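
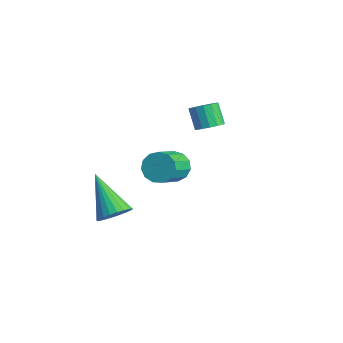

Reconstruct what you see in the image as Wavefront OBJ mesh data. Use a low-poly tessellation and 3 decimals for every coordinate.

v -1.031 -2.033 -2.603
v -0.594 -1.622 -2.12
v -2.629 -1.987 -1.197
v -0.727 -1.404 -2.279
v -0.906 -1.282 -2.487
v -1.104 -1.275 -2.712
v -1.291 -1.382 -2.921
v -1.439 -1.589 -3.082
v -1.524 -1.864 -3.17
v -1.534 -2.164 -3.171
v -1.467 -2.444 -3.086
v -1.334 -2.662 -2.928
v -1.155 -2.784 -2.72
v -0.957 -2.792 -2.494
v -0.77 -2.684 -2.285
v -0.622 -2.477 -2.125
v -0.537 -2.203 -2.037
v -0.527 -1.903 -2.035
v -2.101 3.086 0
v -1.665 3.424 0.283
v -2.303 3.513 1.162
v -2.739 3.174 0.88
v -1.848 3.637 0.128
v -2.487 3.726 1.007
v -2.099 3.703 -0.061
v -2.738 3.791 0.818
v -2.351 3.603 -0.233
v -2.989 3.691 0.646
v -2.535 3.364 -0.343
v -3.174 3.453 0.536
v -2.603 3.051 -0.361
v -3.242 3.14 0.518
v -2.537 2.747 -0.282
v -3.175 2.836 0.597
v -2.353 2.534 -0.127
v -2.992 2.623 0.752
v -2.102 2.469 0.062
v -2.741 2.557 0.941
v -1.851 2.569 0.234
v -2.489 2.657 1.113
v -1.666 2.807 0.344
v -2.305 2.896 1.223
v -1.598 3.12 0.362
v -2.237 3.209 1.241
v 0.866 -0.493 0.928
v 1.454 -0.099 0.98
v 2.102 -1.172 1.785
v 1.514 -1.567 1.732
v 1.225 -0.002 1.294
v 1.873 -1.076 2.098
v 0.882 -0.061 1.491
v 1.53 -1.135 2.295
v 0.534 -0.258 1.51
v 1.182 -1.332 2.314
v 0.291 -0.529 1.344
v 0.94 -1.603 2.148
v 0.231 -0.789 1.045
v 0.88 -1.862 1.849
v 0.372 -0.955 0.71
v 1.021 -2.028 1.514
v 0.67 -0.974 0.444
v 1.319 -2.048 1.248
v 1.03 -0.841 0.331
v 1.679 -1.914 1.135
v 1.338 -0.597 0.408
v 1.987 -1.671 1.212
v 1.496 -0.32 0.65
v 2.145 -1.394 1.454
f 2 1 4
f 2 4 3
f 4 1 5
f 4 5 3
f 5 1 6
f 5 6 3
f 6 1 7
f 6 7 3
f 7 1 8
f 7 8 3
f 8 1 9
f 8 9 3
f 9 1 10
f 9 10 3
f 10 1 11
f 10 11 3
f 11 1 12
f 11 12 3
f 12 1 13
f 12 13 3
f 13 1 14
f 13 14 3
f 14 1 15
f 14 15 3
f 15 1 16
f 15 16 3
f 16 1 17
f 16 17 3
f 17 1 18
f 17 18 3
f 18 1 2
f 18 2 3
f 20 19 23
f 20 23 21
f 21 23 24
f 21 24 22
f 23 19 25
f 23 25 24
f 24 25 26
f 24 26 22
f 25 19 27
f 25 27 26
f 26 27 28
f 26 28 22
f 27 19 29
f 27 29 28
f 28 29 30
f 28 30 22
f 29 19 31
f 29 31 30
f 30 31 32
f 30 32 22
f 31 19 33
f 31 33 32
f 32 33 34
f 32 34 22
f 33 19 35
f 33 35 34
f 34 35 36
f 34 36 22
f 35 19 37
f 35 37 36
f 36 37 38
f 36 38 22
f 37 19 39
f 37 39 38
f 38 39 40
f 38 40 22
f 39 19 41
f 39 41 40
f 40 41 42
f 40 42 22
f 41 19 43
f 41 43 42
f 42 43 44
f 42 44 22
f 43 19 20
f 43 20 44
f 44 20 21
f 44 21 22
f 46 45 49
f 46 49 47
f 47 49 50
f 47 50 48
f 49 45 51
f 49 51 50
f 50 51 52
f 50 52 48
f 51 45 53
f 51 53 52
f 52 53 54
f 52 54 48
f 53 45 55
f 53 55 54
f 54 55 56
f 54 56 48
f 55 45 57
f 55 57 56
f 56 57 58
f 56 58 48
f 57 45 59
f 57 59 58
f 58 59 60
f 58 60 48
f 59 45 61
f 59 61 60
f 60 61 62
f 60 62 48
f 61 45 63
f 61 63 62
f 62 63 64
f 62 64 48
f 63 45 65
f 63 65 64
f 64 65 66
f 64 66 48
f 65 45 67
f 65 67 66
f 66 67 68
f 66 68 48
f 67 45 46
f 67 46 68
f 68 46 47
f 68 47 48



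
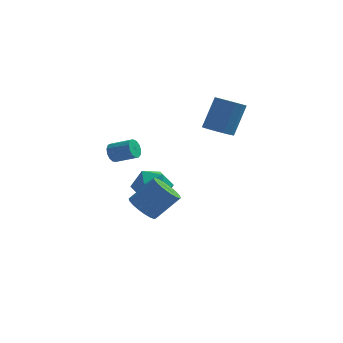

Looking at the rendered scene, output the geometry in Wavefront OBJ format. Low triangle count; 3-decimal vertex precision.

v 3.733 1.607 2.292
v 4.125 0.948 2.518
v 4.56 1.773 4.173
v 4.167 2.433 3.948
v 4.426 1.21 2.308
v 4.861 2.035 3.964
v 4.508 1.598 2.094
v 4.942 2.423 3.749
v 4.343 1.989 1.942
v 4.777 2.814 3.597
v 3.984 2.259 1.902
v 4.419 3.084 3.557
v 3.546 2.322 1.985
v 3.98 3.147 3.641
v 3.167 2.158 2.166
v 3.601 2.984 3.822
v 2.967 1.82 2.387
v 3.402 2.645 4.043
v 3.011 1.414 2.578
v 3.446 2.239 4.234
v 3.284 1.069 2.678
v 3.719 1.894 4.334
v 3.699 0.896 2.656
v 4.134 1.721 4.311
v -0.165 -3.03 2.652
v 0.052 -2.857 2.188
v 1.122 -2.977 2.645
v 0.905 -3.15 3.108
v 0.006 -2.61 2.359
v 1.077 -2.729 2.816
v -0.093 -2.496 2.623
v 0.977 -2.615 3.08
v -0.216 -2.551 2.896
v 0.854 -2.671 3.353
v -0.323 -2.759 3.091
v 0.748 -2.879 3.548
v -0.379 -3.053 3.147
v 0.691 -3.173 3.604
v -0.368 -3.339 3.045
v 0.703 -3.459 3.502
v -0.292 -3.528 2.819
v 0.778 -3.647 3.275
v -0.176 -3.558 2.539
v 0.894 -3.678 2.996
v -0.057 -3.421 2.295
v 1.014 -3.541 2.752
v 0.028 -3.16 2.164
v 1.099 -3.279 2.621
v -0.879 2.823 -2.639
v -0.429 3.297 -3.555
v 0.689 3.063 -1.745
v 1.139 3.537 -2.661
v 0.329 4.071 -2.092
v -0.64 3.923 -2.644
v 0.9 2.437 -2.656
v -0.069 2.289 -3.208
v 0.671 3.058 -3.565
v 0.318 4.068 -3.217
v -0.058 2.292 -2.083
v -0.411 3.302 -1.735
v 0.476 -0.205 -2.416
v 1.147 -0.6 -2.826
v 2.235 -0.03 -1.593
v 1.564 0.365 -1.184
v 1.144 -0.244 -2.988
v 2.232 0.327 -1.755
v 1.009 0.12 -3.037
v 2.096 0.691 -1.804
v 0.768 0.42 -2.963
v 1.855 0.99 -1.73
v 0.469 0.596 -2.781
v 1.556 1.166 -1.548
v 0.172 0.613 -2.526
v 1.259 1.183 -1.294
v -0.065 0.468 -2.25
v 1.022 1.039 -1.017
v -0.195 0.19 -2.007
v 0.893 0.76 -0.774
v -0.192 -0.167 -1.845
v 0.896 0.404 -0.612
v -0.056 -0.531 -1.796
v 1.031 0.04 -0.563
v 0.185 -0.83 -1.87
v 1.272 -0.26 -0.637
v 0.484 -1.006 -2.052
v 1.571 -0.436 -0.819
v 0.781 -1.023 -2.306
v 1.868 -0.453 -1.074
v 1.018 -0.879 -2.583
v 2.105 -0.308 -1.35
f 2 1 5
f 2 5 3
f 3 5 6
f 3 6 4
f 5 1 7
f 5 7 6
f 6 7 8
f 6 8 4
f 7 1 9
f 7 9 8
f 8 9 10
f 8 10 4
f 9 1 11
f 9 11 10
f 10 11 12
f 10 12 4
f 11 1 13
f 11 13 12
f 12 13 14
f 12 14 4
f 13 1 15
f 13 15 14
f 14 15 16
f 14 16 4
f 15 1 17
f 15 17 16
f 16 17 18
f 16 18 4
f 17 1 19
f 17 19 18
f 18 19 20
f 18 20 4
f 19 1 21
f 19 21 20
f 20 21 22
f 20 22 4
f 21 1 23
f 21 23 22
f 22 23 24
f 22 24 4
f 23 1 2
f 23 2 24
f 24 2 3
f 24 3 4
f 26 25 29
f 26 29 27
f 27 29 30
f 27 30 28
f 29 25 31
f 29 31 30
f 30 31 32
f 30 32 28
f 31 25 33
f 31 33 32
f 32 33 34
f 32 34 28
f 33 25 35
f 33 35 34
f 34 35 36
f 34 36 28
f 35 25 37
f 35 37 36
f 36 37 38
f 36 38 28
f 37 25 39
f 37 39 38
f 38 39 40
f 38 40 28
f 39 25 41
f 39 41 40
f 40 41 42
f 40 42 28
f 41 25 43
f 41 43 42
f 42 43 44
f 42 44 28
f 43 25 45
f 43 45 44
f 44 45 46
f 44 46 28
f 45 25 47
f 45 47 46
f 46 47 48
f 46 48 28
f 47 25 26
f 47 26 48
f 48 26 27
f 48 27 28
f 49 60 54
f 49 54 50
f 49 50 56
f 49 56 59
f 49 59 60
f 50 54 58
f 54 60 53
f 60 59 51
f 59 56 55
f 56 50 57
f 52 58 53
f 52 53 51
f 52 51 55
f 52 55 57
f 52 57 58
f 53 58 54
f 51 53 60
f 55 51 59
f 57 55 56
f 58 57 50
f 62 61 65
f 62 65 63
f 63 65 66
f 63 66 64
f 65 61 67
f 65 67 66
f 66 67 68
f 66 68 64
f 67 61 69
f 67 69 68
f 68 69 70
f 68 70 64
f 69 61 71
f 69 71 70
f 70 71 72
f 70 72 64
f 71 61 73
f 71 73 72
f 72 73 74
f 72 74 64
f 73 61 75
f 73 75 74
f 74 75 76
f 74 76 64
f 75 61 77
f 75 77 76
f 76 77 78
f 76 78 64
f 77 61 79
f 77 79 78
f 78 79 80
f 78 80 64
f 79 61 81
f 79 81 80
f 80 81 82
f 80 82 64
f 81 61 83
f 81 83 82
f 82 83 84
f 82 84 64
f 83 61 85
f 83 85 84
f 84 85 86
f 84 86 64
f 85 61 87
f 85 87 86
f 86 87 88
f 86 88 64
f 87 61 89
f 87 89 88
f 88 89 90
f 88 90 64
f 89 61 62
f 89 62 90
f 90 62 63
f 90 63 64



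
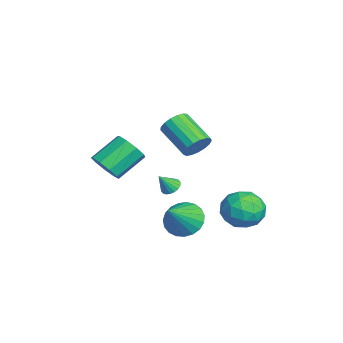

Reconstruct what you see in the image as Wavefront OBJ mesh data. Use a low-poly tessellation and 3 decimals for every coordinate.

v 1.096 1.849 0.598
v 1.64 1.603 1.145
v 0.228 0.625 2.109
v -0.316 0.871 1.562
v 1.508 1.937 1.29
v 0.095 0.959 2.254
v 1.281 2.251 1.277
v -0.132 1.273 2.24
v 1.012 2.473 1.107
v -0.401 1.495 2.071
v 0.762 2.552 0.822
v -0.651 1.574 1.785
v 0.589 2.47 0.485
v -0.824 1.492 1.448
v 0.532 2.246 0.174
v -0.881 1.268 1.137
v 0.604 1.93 -0.04
v -0.808 0.952 0.924
v 0.789 1.597 -0.108
v -0.623 0.618 0.856
v 1.045 1.321 -0.014
v -0.368 0.342 0.95
v 1.312 1.166 0.221
v -0.1 0.187 1.185
v 1.53 1.167 0.541
v 0.117 0.189 1.505
v 1.648 1.325 0.875
v 0.236 0.347 1.839
v 1.296 1.18 -4.269
v 2.139 1.554 -4.812
v 2.624 0.3 -2.811
v 2.053 1.889 -4.532
v 1.837 2.101 -4.206
v 1.527 2.154 -3.891
v 1.177 2.039 -3.642
v 0.847 1.775 -3.501
v 0.596 1.409 -3.493
v 0.465 1.003 -3.619
v 0.477 0.627 -3.857
v 0.632 0.347 -4.167
v 0.901 0.212 -4.494
v 1.238 0.243 -4.782
v 1.586 0.437 -4.982
v 1.883 0.759 -5.058
v 2.078 1.154 -4.998
v 2.212 4.497 -3.407
v 2.903 4.917 -2.565
v 2.777 2.743 -2.995
v 3.468 3.163 -2.153
v 2.308 3.206 -2.032
v 1.959 4.29 -2.286
v 3.721 3.37 -3.274
v 3.372 4.454 -3.528
v 3.836 4.22 -2.483
v 2.963 4.119 -1.715
v 2.717 3.541 -3.845
v 1.844 3.44 -3.077
v 2.508 4.861 -3.022
v 3.172 2.799 -2.538
v 2.49 2.824 -2.466
v 2.897 3.071 -1.972
v 1.953 4.493 -2.858
v 2.359 4.74 -2.363
v 2.01 3.734 -2.05
v 3.321 2.92 -3.197
v 3.727 3.167 -2.702
v 2.783 4.589 -3.588
v 3.19 4.836 -3.094
v 3.67 3.926 -3.51
v 3.463 4.698 -2.479
v 3.795 3.667 -2.237
v 3.943 3.789 -2.896
v 3.738 4.426 -3.046
v 2.949 4.639 -2.028
v 3.281 3.608 -1.786
v 2.6 3.633 -1.714
v 2.394 4.271 -1.864
v 3.497 4.23 -1.98
v 2.399 4.052 -3.774
v 2.731 3.021 -3.532
v 3.286 3.389 -3.696
v 3.08 4.027 -3.846
v 1.885 3.993 -3.323
v 2.217 2.962 -3.081
v 1.942 3.234 -2.514
v 1.737 3.871 -2.664
v 2.183 3.43 -3.58
v -2.811 0.906 -4.356
v -2.274 0.838 -4.564
v -2.529 0.274 -3.424
v -2.254 1.053 -4.424
v -2.344 1.24 -4.27
v -2.527 1.36 -4.133
v -2.766 1.391 -4.04
v -3.013 1.325 -4.01
v -3.221 1.177 -4.048
v -3.347 0.975 -4.147
v -3.367 0.759 -4.287
v -3.277 0.572 -4.441
v -3.095 0.452 -4.578
v -2.856 0.421 -4.671
v -2.608 0.487 -4.701
v -2.4 0.635 -4.663
v -2.53 -2.397 -2.682
v -1.939 -2.651 -1.955
v -2.679 -1.277 -0.872
v -3.27 -1.023 -1.598
v -1.647 -2.193 -2.336
v -2.387 -0.819 -1.253
v -1.767 -1.831 -2.879
v -2.508 -0.457 -1.796
v -2.245 -1.734 -3.329
v -2.985 -0.359 -2.246
v -2.856 -1.947 -3.476
v -3.596 -0.572 -2.393
v -3.314 -2.371 -3.252
v -4.055 -0.996 -2.169
v -3.406 -2.807 -2.76
v -4.146 -1.432 -1.677
v -3.087 -3.052 -2.232
v -3.827 -1.677 -1.149
v -2.508 -2.99 -1.914
v -3.248 -1.616 -0.831
f 2 1 5
f 2 5 3
f 3 5 6
f 3 6 4
f 5 1 7
f 5 7 6
f 6 7 8
f 6 8 4
f 7 1 9
f 7 9 8
f 8 9 10
f 8 10 4
f 9 1 11
f 9 11 10
f 10 11 12
f 10 12 4
f 11 1 13
f 11 13 12
f 12 13 14
f 12 14 4
f 13 1 15
f 13 15 14
f 14 15 16
f 14 16 4
f 15 1 17
f 15 17 16
f 16 17 18
f 16 18 4
f 17 1 19
f 17 19 18
f 18 19 20
f 18 20 4
f 19 1 21
f 19 21 20
f 20 21 22
f 20 22 4
f 21 1 23
f 21 23 22
f 22 23 24
f 22 24 4
f 23 1 25
f 23 25 24
f 24 25 26
f 24 26 4
f 25 1 27
f 25 27 26
f 26 27 28
f 26 28 4
f 27 1 2
f 27 2 28
f 28 2 3
f 28 3 4
f 30 29 32
f 30 32 31
f 32 29 33
f 32 33 31
f 33 29 34
f 33 34 31
f 34 29 35
f 34 35 31
f 35 29 36
f 35 36 31
f 36 29 37
f 36 37 31
f 37 29 38
f 37 38 31
f 38 29 39
f 38 39 31
f 39 29 40
f 39 40 31
f 40 29 41
f 40 41 31
f 41 29 42
f 41 42 31
f 42 29 43
f 42 43 31
f 43 29 44
f 43 44 31
f 44 29 45
f 44 45 31
f 45 29 30
f 45 30 31
f 46 83 62
f 83 57 86
f 62 86 51
f 83 86 62
f 46 62 58
f 62 51 63
f 58 63 47
f 62 63 58
f 46 58 67
f 58 47 68
f 67 68 53
f 58 68 67
f 46 67 79
f 67 53 82
f 79 82 56
f 67 82 79
f 46 79 83
f 79 56 87
f 83 87 57
f 79 87 83
f 47 63 74
f 63 51 77
f 74 77 55
f 63 77 74
f 51 86 64
f 86 57 85
f 64 85 50
f 86 85 64
f 57 87 84
f 87 56 80
f 84 80 48
f 87 80 84
f 56 82 81
f 82 53 69
f 81 69 52
f 82 69 81
f 53 68 73
f 68 47 70
f 73 70 54
f 68 70 73
f 49 75 61
f 75 55 76
f 61 76 50
f 75 76 61
f 49 61 59
f 61 50 60
f 59 60 48
f 61 60 59
f 49 59 66
f 59 48 65
f 66 65 52
f 59 65 66
f 49 66 71
f 66 52 72
f 71 72 54
f 66 72 71
f 49 71 75
f 71 54 78
f 75 78 55
f 71 78 75
f 50 76 64
f 76 55 77
f 64 77 51
f 76 77 64
f 48 60 84
f 60 50 85
f 84 85 57
f 60 85 84
f 52 65 81
f 65 48 80
f 81 80 56
f 65 80 81
f 54 72 73
f 72 52 69
f 73 69 53
f 72 69 73
f 55 78 74
f 78 54 70
f 74 70 47
f 78 70 74
f 89 88 91
f 89 91 90
f 91 88 92
f 91 92 90
f 92 88 93
f 92 93 90
f 93 88 94
f 93 94 90
f 94 88 95
f 94 95 90
f 95 88 96
f 95 96 90
f 96 88 97
f 96 97 90
f 97 88 98
f 97 98 90
f 98 88 99
f 98 99 90
f 99 88 100
f 99 100 90
f 100 88 101
f 100 101 90
f 101 88 102
f 101 102 90
f 102 88 103
f 102 103 90
f 103 88 89
f 103 89 90
f 105 104 108
f 105 108 106
f 106 108 109
f 106 109 107
f 108 104 110
f 108 110 109
f 109 110 111
f 109 111 107
f 110 104 112
f 110 112 111
f 111 112 113
f 111 113 107
f 112 104 114
f 112 114 113
f 113 114 115
f 113 115 107
f 114 104 116
f 114 116 115
f 115 116 117
f 115 117 107
f 116 104 118
f 116 118 117
f 117 118 119
f 117 119 107
f 118 104 120
f 118 120 119
f 119 120 121
f 119 121 107
f 120 104 122
f 120 122 121
f 121 122 123
f 121 123 107
f 122 104 105
f 122 105 123
f 123 105 106
f 123 106 107



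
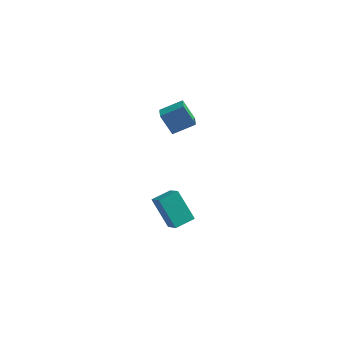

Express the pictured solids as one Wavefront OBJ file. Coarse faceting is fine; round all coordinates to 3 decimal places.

v -0.754 -4.551 -3.054
v -1.795 -3.727 -1.854
v -1.375 -3.559 -4.274
v -2.417 -2.736 -3.073
v 0.037 -3.824 -2.867
v -1.005 -3.001 -1.666
v -0.585 -2.833 -4.086
v -1.626 -2.009 -2.886
v -3.492 3.472 -2.059
v -3.268 2.709 -1.787
v -2.358 4.008 -1.484
v -2.135 3.245 -1.212
v -2.785 3.255 -3.248
v -2.562 2.492 -2.976
v -1.652 3.791 -2.673
v -1.428 3.028 -2.401
f 2 4 1
f 5 2 1
f 1 4 3
f 3 5 1
f 2 8 4
f 6 2 5
f 6 8 2
f 4 8 3
f 7 5 3
f 3 8 7
f 7 6 5
f 8 6 7
f 10 12 9
f 13 10 9
f 9 12 11
f 11 13 9
f 10 16 12
f 14 10 13
f 14 16 10
f 12 16 11
f 15 13 11
f 11 16 15
f 15 14 13
f 16 14 15



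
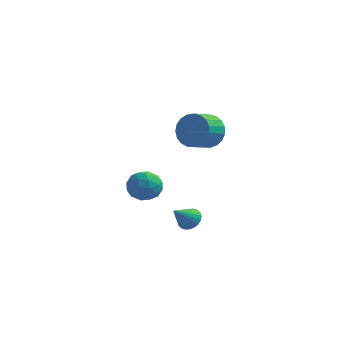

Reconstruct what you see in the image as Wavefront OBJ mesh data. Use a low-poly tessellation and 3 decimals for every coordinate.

v -1.204 0.642 -0.3
v -0.412 0.202 -0.49
v -1.948 -0.322 -1.17
v -1.156 -0.762 -1.36
v -1.518 -0.807 -0.51
v -1.058 -0.211 0.028
v -1.302 0.091 -1.688
v -0.842 0.687 -1.15
v -0.473 -0.138 -1.348
v -0.606 -0.693 -0.62
v -1.754 0.573 -1.04
v -1.887 0.018 -0.312
v -0.742 0.507 -0.318
v -1.618 -0.627 -1.342
v -1.83 -0.653 -0.842
v -1.365 -0.912 -0.953
v -1.122 0.264 -0.014
v -0.657 0.005 -0.126
v -1.307 -0.588 -0.137
v -1.703 -0.125 -1.534
v -1.238 -0.384 -1.646
v -0.995 0.792 -0.707
v -0.53 0.533 -0.818
v -1.053 0.468 -1.523
v -0.313 0.048 -0.935
v -0.751 -0.519 -1.446
v -0.836 -0.017 -1.639
v -0.566 0.333 -1.323
v -0.391 -0.278 -0.506
v -0.829 -0.845 -1.018
v -1.041 -0.871 -0.518
v -0.771 -0.521 -0.202
v -0.427 -0.478 -1.011
v -1.531 0.725 -0.642
v -1.969 0.158 -1.154
v -1.589 0.401 -1.458
v -1.319 0.751 -1.142
v -1.609 0.399 -0.214
v -2.047 -0.168 -0.725
v -1.794 -0.453 -0.337
v -1.524 -0.103 -0.021
v -1.933 0.358 -0.649
v 2.208 -2.945 -1.04
v 2.445 -2.6 -0.569
v 1.812 -3.875 -0.16
v 2.215 -2.514 -0.582
v 1.984 -2.493 -0.663
v 1.787 -2.541 -0.803
v 1.654 -2.651 -0.978
v 1.606 -2.805 -1.163
v 1.649 -2.981 -1.329
v 1.777 -3.152 -1.451
v 1.971 -3.291 -1.511
v 2.201 -3.377 -1.499
v 2.432 -3.398 -1.417
v 2.629 -3.35 -1.278
v 2.761 -3.24 -1.102
v 2.81 -3.085 -0.918
v 2.767 -2.909 -0.751
v 2.638 -2.739 -0.629
v 0.651 3.385 1.662
v 1.312 3.45 2.437
v 0.93 2.38 2.852
v 0.269 2.315 2.078
v 0.967 3.636 2.599
v 0.585 2.566 3.015
v 0.567 3.779 2.599
v 0.186 2.708 3.015
v 0.182 3.853 2.438
v -0.199 2.783 2.853
v -0.122 3.847 2.142
v -0.503 2.777 2.558
v -0.292 3.761 1.763
v -0.674 2.69 2.179
v -0.299 3.61 1.367
v -0.681 2.539 1.783
v -0.142 3.42 1.022
v -0.524 2.349 1.438
v 0.152 3.224 0.788
v -0.23 2.153 1.203
v 0.532 3.056 0.704
v 0.15 1.985 1.12
v 0.933 2.945 0.787
v 0.551 1.874 1.202
v 1.285 2.91 1.02
v 0.903 1.839 1.436
v 1.528 2.957 1.365
v 1.146 1.887 1.781
v 1.619 3.078 1.761
v 1.237 2.008 2.177
v 1.542 3.253 2.14
v 1.16 2.182 2.556
f 1 38 17
f 38 12 41
f 17 41 6
f 38 41 17
f 1 17 13
f 17 6 18
f 13 18 2
f 17 18 13
f 1 13 22
f 13 2 23
f 22 23 8
f 13 23 22
f 1 22 34
f 22 8 37
f 34 37 11
f 22 37 34
f 1 34 38
f 34 11 42
f 38 42 12
f 34 42 38
f 2 18 29
f 18 6 32
f 29 32 10
f 18 32 29
f 6 41 19
f 41 12 40
f 19 40 5
f 41 40 19
f 12 42 39
f 42 11 35
f 39 35 3
f 42 35 39
f 11 37 36
f 37 8 24
f 36 24 7
f 37 24 36
f 8 23 28
f 23 2 25
f 28 25 9
f 23 25 28
f 4 30 16
f 30 10 31
f 16 31 5
f 30 31 16
f 4 16 14
f 16 5 15
f 14 15 3
f 16 15 14
f 4 14 21
f 14 3 20
f 21 20 7
f 14 20 21
f 4 21 26
f 21 7 27
f 26 27 9
f 21 27 26
f 4 26 30
f 26 9 33
f 30 33 10
f 26 33 30
f 5 31 19
f 31 10 32
f 19 32 6
f 31 32 19
f 3 15 39
f 15 5 40
f 39 40 12
f 15 40 39
f 7 20 36
f 20 3 35
f 36 35 11
f 20 35 36
f 9 27 28
f 27 7 24
f 28 24 8
f 27 24 28
f 10 33 29
f 33 9 25
f 29 25 2
f 33 25 29
f 44 43 46
f 44 46 45
f 46 43 47
f 46 47 45
f 47 43 48
f 47 48 45
f 48 43 49
f 48 49 45
f 49 43 50
f 49 50 45
f 50 43 51
f 50 51 45
f 51 43 52
f 51 52 45
f 52 43 53
f 52 53 45
f 53 43 54
f 53 54 45
f 54 43 55
f 54 55 45
f 55 43 56
f 55 56 45
f 56 43 57
f 56 57 45
f 57 43 58
f 57 58 45
f 58 43 59
f 58 59 45
f 59 43 60
f 59 60 45
f 60 43 44
f 60 44 45
f 62 61 65
f 62 65 63
f 63 65 66
f 63 66 64
f 65 61 67
f 65 67 66
f 66 67 68
f 66 68 64
f 67 61 69
f 67 69 68
f 68 69 70
f 68 70 64
f 69 61 71
f 69 71 70
f 70 71 72
f 70 72 64
f 71 61 73
f 71 73 72
f 72 73 74
f 72 74 64
f 73 61 75
f 73 75 74
f 74 75 76
f 74 76 64
f 75 61 77
f 75 77 76
f 76 77 78
f 76 78 64
f 77 61 79
f 77 79 78
f 78 79 80
f 78 80 64
f 79 61 81
f 79 81 80
f 80 81 82
f 80 82 64
f 81 61 83
f 81 83 82
f 82 83 84
f 82 84 64
f 83 61 85
f 83 85 84
f 84 85 86
f 84 86 64
f 85 61 87
f 85 87 86
f 86 87 88
f 86 88 64
f 87 61 89
f 87 89 88
f 88 89 90
f 88 90 64
f 89 61 91
f 89 91 90
f 90 91 92
f 90 92 64
f 91 61 62
f 91 62 92
f 92 62 63
f 92 63 64



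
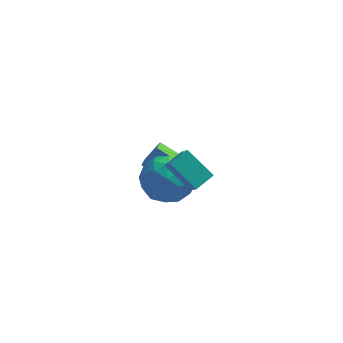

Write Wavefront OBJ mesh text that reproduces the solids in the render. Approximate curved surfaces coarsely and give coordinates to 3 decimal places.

v -2.744 -0.03 -1.542
v -2.082 -0.527 -0.604
v -4.458 -0.413 -0.536
v -3.796 -0.91 0.402
v -3.744 0.32 0.183
v -2.684 0.558 -0.439
v -3.856 -1.498 -0.701
v -2.796 -1.26 -1.323
v -2.769 -1.434 -0.084
v -2.7 -0.31 0.462
v -3.84 -0.63 -1.602
v -3.771 0.494 -1.056
v -2.262 -0.244 -1.161
v -4.278 -0.696 0.021
v -4.247 0.028 -0.108
v -3.858 -0.264 0.444
v -2.616 0.393 -1.064
v -2.227 0.101 -0.513
v -3.204 0.599 -0.05
v -4.313 -1.041 -0.627
v -3.924 -1.333 -0.076
v -2.682 -0.676 -1.584
v -2.293 -0.968 -1.032
v -3.336 -1.539 -1.09
v -2.277 -1.07 -0.304
v -3.285 -1.295 0.287
v -3.32 -1.64 -0.361
v -2.697 -1.501 -0.727
v -2.237 -0.409 0.017
v -3.244 -0.635 0.608
v -3.213 0.089 0.479
v -2.591 0.228 0.114
v -2.641 -0.943 0.322
v -3.296 -0.305 -1.748
v -4.303 -0.531 -1.157
v -3.949 -1.168 -1.254
v -3.327 -1.029 -1.619
v -3.255 0.355 -1.427
v -4.263 0.13 -0.836
v -3.843 0.561 -0.413
v -3.22 0.7 -0.779
v -3.899 0.003 -1.462
v -2.294 -2.5 0.745
v -2.053 -3.063 1.418
v -3.354 -1.794 1.714
v -3.113 -2.358 2.387
v -1.607 -1.862 1.033
v -1.366 -2.426 1.706
v -2.667 -1.157 2.002
v -2.426 -1.72 2.675
v -4.482 2.871 -2.972
v -3.818 3.195 -2.053
v -4.359 3.671 -3.343
v -3.695 3.995 -2.423
v -3.325 2.385 -3.637
v -2.661 2.709 -2.717
v -3.202 3.185 -4.007
v -2.538 3.509 -3.088
f 1 38 17
f 38 12 41
f 17 41 6
f 38 41 17
f 1 17 13
f 17 6 18
f 13 18 2
f 17 18 13
f 1 13 22
f 13 2 23
f 22 23 8
f 13 23 22
f 1 22 34
f 22 8 37
f 34 37 11
f 22 37 34
f 1 34 38
f 34 11 42
f 38 42 12
f 34 42 38
f 2 18 29
f 18 6 32
f 29 32 10
f 18 32 29
f 6 41 19
f 41 12 40
f 19 40 5
f 41 40 19
f 12 42 39
f 42 11 35
f 39 35 3
f 42 35 39
f 11 37 36
f 37 8 24
f 36 24 7
f 37 24 36
f 8 23 28
f 23 2 25
f 28 25 9
f 23 25 28
f 4 30 16
f 30 10 31
f 16 31 5
f 30 31 16
f 4 16 14
f 16 5 15
f 14 15 3
f 16 15 14
f 4 14 21
f 14 3 20
f 21 20 7
f 14 20 21
f 4 21 26
f 21 7 27
f 26 27 9
f 21 27 26
f 4 26 30
f 26 9 33
f 30 33 10
f 26 33 30
f 5 31 19
f 31 10 32
f 19 32 6
f 31 32 19
f 3 15 39
f 15 5 40
f 39 40 12
f 15 40 39
f 7 20 36
f 20 3 35
f 36 35 11
f 20 35 36
f 9 27 28
f 27 7 24
f 28 24 8
f 27 24 28
f 10 33 29
f 33 9 25
f 29 25 2
f 33 25 29
f 44 46 43
f 47 44 43
f 43 46 45
f 45 47 43
f 44 50 46
f 48 44 47
f 48 50 44
f 46 50 45
f 49 47 45
f 45 50 49
f 49 48 47
f 50 48 49
f 52 54 51
f 55 52 51
f 51 54 53
f 53 55 51
f 52 58 54
f 56 52 55
f 56 58 52
f 54 58 53
f 57 55 53
f 53 58 57
f 57 56 55
f 58 56 57



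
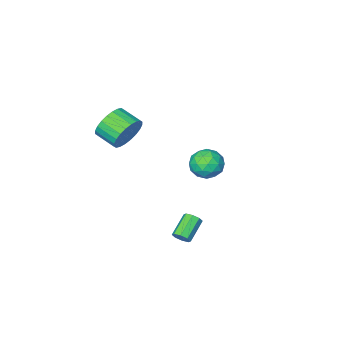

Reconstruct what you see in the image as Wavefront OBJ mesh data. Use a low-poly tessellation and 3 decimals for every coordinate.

v -2.411 -1.972 -1.636
v -1.803 -1.299 -2.054
v -1.297 -3.121 -1.866
v -0.689 -2.448 -2.284
v -0.888 -2.402 -1.306
v -1.576 -1.692 -1.164
v -1.524 -2.728 -2.756
v -2.212 -2.018 -2.614
v -1.254 -1.766 -2.746
v -0.862 -1.565 -1.85
v -2.238 -2.855 -2.07
v -1.846 -2.654 -1.174
v -2.205 -1.535 -1.825
v -0.895 -2.885 -2.095
v -1.012 -2.858 -1.52
v -0.655 -2.463 -1.766
v -2.071 -1.766 -1.302
v -1.714 -1.37 -1.548
v -1.176 -2.018 -1.108
v -1.386 -3.05 -2.372
v -1.029 -2.654 -2.618
v -2.445 -1.957 -2.154
v -2.088 -1.562 -2.4
v -1.924 -2.402 -2.812
v -1.525 -1.414 -2.478
v -0.87 -2.089 -2.613
v -1.361 -2.254 -2.89
v -1.765 -1.837 -2.807
v -1.294 -1.295 -1.951
v -0.639 -1.97 -2.086
v -0.756 -1.943 -1.511
v -1.161 -1.526 -1.428
v -0.972 -1.57 -2.358
v -2.461 -2.45 -1.834
v -1.806 -3.125 -1.969
v -1.939 -2.894 -2.492
v -2.344 -2.477 -2.409
v -2.23 -2.331 -1.307
v -1.575 -3.006 -1.442
v -1.335 -2.583 -1.113
v -1.739 -2.166 -1.03
v -2.128 -2.85 -1.562
v 3.453 -1.762 2.432
v 4.115 -1.838 1.634
v 4.51 -2.975 2.07
v 3.847 -2.898 2.868
v 4.346 -1.652 1.91
v 4.74 -2.788 2.347
v 4.441 -1.482 2.267
v 4.835 -2.619 2.703
v 4.385 -1.355 2.648
v 4.78 -2.492 3.084
v 4.188 -1.29 2.996
v 4.582 -2.426 3.433
v 3.878 -1.296 3.259
v 4.273 -2.433 3.695
v 3.504 -1.374 3.395
v 3.899 -2.511 3.832
v 3.122 -1.51 3.385
v 3.517 -2.647 3.822
v 2.79 -1.685 3.23
v 3.185 -2.822 3.666
v 2.56 -1.872 2.953
v 2.954 -3.008 3.39
v 2.465 -2.041 2.597
v 2.859 -3.178 3.033
v 2.52 -2.168 2.216
v 2.915 -3.305 2.652
v 2.718 -2.234 1.867
v 3.112 -3.37 2.304
v 3.027 -2.227 1.605
v 3.422 -3.364 2.041
v 3.401 -2.149 1.468
v 3.796 -3.286 1.905
v 3.783 -2.013 1.478
v 4.178 -3.15 1.915
v 2.171 1.08 -4.166
v 2.363 1.311 -3.741
v 1.3 0.77 -2.969
v 1.109 0.54 -3.394
v 2.104 1.542 -3.936
v 1.041 1.001 -3.164
v 1.884 1.502 -4.265
v 0.822 0.962 -3.494
v 1.833 1.216 -4.537
v 0.77 0.675 -3.765
v 1.98 0.85 -4.591
v 0.917 0.309 -3.819
v 2.239 0.619 -4.396
v 1.176 0.078 -3.624
v 2.458 0.658 -4.066
v 1.396 0.118 -3.295
v 2.51 0.945 -3.795
v 1.447 0.404 -3.023
f 1 38 17
f 38 12 41
f 17 41 6
f 38 41 17
f 1 17 13
f 17 6 18
f 13 18 2
f 17 18 13
f 1 13 22
f 13 2 23
f 22 23 8
f 13 23 22
f 1 22 34
f 22 8 37
f 34 37 11
f 22 37 34
f 1 34 38
f 34 11 42
f 38 42 12
f 34 42 38
f 2 18 29
f 18 6 32
f 29 32 10
f 18 32 29
f 6 41 19
f 41 12 40
f 19 40 5
f 41 40 19
f 12 42 39
f 42 11 35
f 39 35 3
f 42 35 39
f 11 37 36
f 37 8 24
f 36 24 7
f 37 24 36
f 8 23 28
f 23 2 25
f 28 25 9
f 23 25 28
f 4 30 16
f 30 10 31
f 16 31 5
f 30 31 16
f 4 16 14
f 16 5 15
f 14 15 3
f 16 15 14
f 4 14 21
f 14 3 20
f 21 20 7
f 14 20 21
f 4 21 26
f 21 7 27
f 26 27 9
f 21 27 26
f 4 26 30
f 26 9 33
f 30 33 10
f 26 33 30
f 5 31 19
f 31 10 32
f 19 32 6
f 31 32 19
f 3 15 39
f 15 5 40
f 39 40 12
f 15 40 39
f 7 20 36
f 20 3 35
f 36 35 11
f 20 35 36
f 9 27 28
f 27 7 24
f 28 24 8
f 27 24 28
f 10 33 29
f 33 9 25
f 29 25 2
f 33 25 29
f 44 43 47
f 44 47 45
f 45 47 48
f 45 48 46
f 47 43 49
f 47 49 48
f 48 49 50
f 48 50 46
f 49 43 51
f 49 51 50
f 50 51 52
f 50 52 46
f 51 43 53
f 51 53 52
f 52 53 54
f 52 54 46
f 53 43 55
f 53 55 54
f 54 55 56
f 54 56 46
f 55 43 57
f 55 57 56
f 56 57 58
f 56 58 46
f 57 43 59
f 57 59 58
f 58 59 60
f 58 60 46
f 59 43 61
f 59 61 60
f 60 61 62
f 60 62 46
f 61 43 63
f 61 63 62
f 62 63 64
f 62 64 46
f 63 43 65
f 63 65 64
f 64 65 66
f 64 66 46
f 65 43 67
f 65 67 66
f 66 67 68
f 66 68 46
f 67 43 69
f 67 69 68
f 68 69 70
f 68 70 46
f 69 43 71
f 69 71 70
f 70 71 72
f 70 72 46
f 71 43 73
f 71 73 72
f 72 73 74
f 72 74 46
f 73 43 75
f 73 75 74
f 74 75 76
f 74 76 46
f 75 43 44
f 75 44 76
f 76 44 45
f 76 45 46
f 78 77 81
f 78 81 79
f 79 81 82
f 79 82 80
f 81 77 83
f 81 83 82
f 82 83 84
f 82 84 80
f 83 77 85
f 83 85 84
f 84 85 86
f 84 86 80
f 85 77 87
f 85 87 86
f 86 87 88
f 86 88 80
f 87 77 89
f 87 89 88
f 88 89 90
f 88 90 80
f 89 77 91
f 89 91 90
f 90 91 92
f 90 92 80
f 91 77 93
f 91 93 92
f 92 93 94
f 92 94 80
f 93 77 78
f 93 78 94
f 94 78 79
f 94 79 80



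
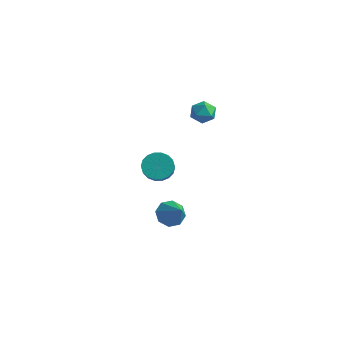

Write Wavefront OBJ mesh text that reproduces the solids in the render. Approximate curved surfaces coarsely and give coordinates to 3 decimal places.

v 2.158 -0.594 -4.458
v 2.523 -1.217 -5.121
v 3.462 -1.146 -3.222
v 2.843 -0.539 -5.157
v 2.762 0.106 -4.783
v 2.327 0.341 -4.219
v 1.793 0.029 -3.795
v 1.473 -0.648 -3.76
v 1.554 -1.294 -4.133
v 1.988 -1.529 -4.697
v 2.759 1.808 4.579
v 3.593 1.876 4.331
v 2.567 0.764 3.649
v 3.401 0.832 3.401
v 3.205 0.525 4.194
v 3.324 1.171 4.769
v 2.836 1.469 3.211
v 2.955 2.115 3.786
v 3.641 1.666 3.486
v 3.869 1.083 4.093
v 2.291 1.557 3.887
v 2.519 0.974 4.494
v 1.879 -1.377 0.025
v 2.746 -1.042 -0.286
v 3.369 -1.849 0.585
v 2.501 -2.183 0.895
v 2.647 -0.769 0.039
v 3.269 -1.575 0.91
v 2.396 -0.615 0.361
v 3.018 -1.421 1.232
v 2.042 -0.612 0.616
v 2.664 -1.419 1.487
v 1.656 -0.761 0.754
v 2.278 -1.568 1.625
v 1.314 -1.032 0.747
v 1.936 -1.838 1.618
v 1.084 -1.371 0.598
v 1.706 -2.177 1.469
v 1.011 -1.711 0.335
v 1.634 -2.518 1.206
v 1.111 -1.985 0.01
v 1.733 -2.791 0.881
v 1.362 -2.139 -0.312
v 1.984 -2.945 0.559
v 1.716 -2.141 -0.567
v 2.338 -2.948 0.304
v 2.102 -1.992 -0.705
v 2.724 -2.799 0.166
v 2.444 -1.722 -0.698
v 3.066 -2.528 0.173
v 2.674 -1.383 -0.549
v 3.296 -2.189 0.322
f 2 1 4
f 2 4 3
f 4 1 5
f 4 5 3
f 5 1 6
f 5 6 3
f 6 1 7
f 6 7 3
f 7 1 8
f 7 8 3
f 8 1 9
f 8 9 3
f 9 1 10
f 9 10 3
f 10 1 2
f 10 2 3
f 11 22 16
f 11 16 12
f 11 12 18
f 11 18 21
f 11 21 22
f 12 16 20
f 16 22 15
f 22 21 13
f 21 18 17
f 18 12 19
f 14 20 15
f 14 15 13
f 14 13 17
f 14 17 19
f 14 19 20
f 15 20 16
f 13 15 22
f 17 13 21
f 19 17 18
f 20 19 12
f 24 23 27
f 24 27 25
f 25 27 28
f 25 28 26
f 27 23 29
f 27 29 28
f 28 29 30
f 28 30 26
f 29 23 31
f 29 31 30
f 30 31 32
f 30 32 26
f 31 23 33
f 31 33 32
f 32 33 34
f 32 34 26
f 33 23 35
f 33 35 34
f 34 35 36
f 34 36 26
f 35 23 37
f 35 37 36
f 36 37 38
f 36 38 26
f 37 23 39
f 37 39 38
f 38 39 40
f 38 40 26
f 39 23 41
f 39 41 40
f 40 41 42
f 40 42 26
f 41 23 43
f 41 43 42
f 42 43 44
f 42 44 26
f 43 23 45
f 43 45 44
f 44 45 46
f 44 46 26
f 45 23 47
f 45 47 46
f 46 47 48
f 46 48 26
f 47 23 49
f 47 49 48
f 48 49 50
f 48 50 26
f 49 23 51
f 49 51 50
f 50 51 52
f 50 52 26
f 51 23 24
f 51 24 52
f 52 24 25
f 52 25 26



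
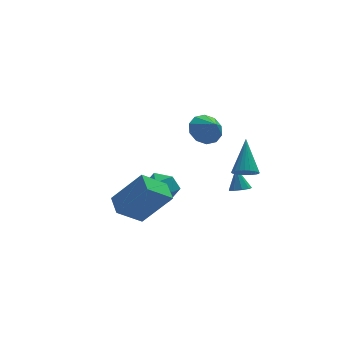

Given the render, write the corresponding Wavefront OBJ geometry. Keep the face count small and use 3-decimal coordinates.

v -4.76 -4.223 0.561
v -3.39 -4.663 2.212
v -4.729 -3.106 0.833
v -3.359 -3.546 2.484
v -3.481 -4.014 -0.444
v -2.111 -4.454 1.207
v -3.45 -2.897 -0.172
v -2.08 -3.337 1.479
v 1.66 2.79 0.967
v 2.325 3.376 1.336
v 1.96 1.93 1.793
v 1.815 3.474 1.623
v 1.246 3.311 1.659
v 0.835 2.949 1.431
v 0.739 2.526 1.025
v 0.995 2.205 0.598
v 1.506 2.107 0.311
v 2.075 2.27 0.275
v 2.486 2.632 0.503
v 2.582 3.055 0.909
v 1.616 -3.792 1.873
v 2.266 -3.842 1.719
v 2.064 -2.448 3.327
v 2.191 -3.647 1.562
v 2.028 -3.474 1.452
v 1.803 -3.35 1.406
v 1.549 -3.293 1.432
v 1.305 -3.312 1.525
v 1.109 -3.404 1.671
v 0.99 -3.555 1.847
v 0.966 -3.743 2.028
v 1.041 -3.938 2.185
v 1.204 -4.111 2.295
v 1.429 -4.235 2.34
v 1.683 -4.292 2.315
v 1.927 -4.273 2.222
v 2.123 -4.181 2.076
v 2.242 -4.029 1.899
v -2.804 -1.502 0.268
v -2.19 -0.8 -0.024
v -1.61 -2.54 0.284
v -0.996 -1.838 -0.008
v -1.382 -1.807 0.89
v -2.12 -1.166 0.88
v -1.68 -2.174 -0.62
v -2.418 -1.533 -0.63
v -1.495 -1.215 -0.573
v -1.311 -0.988 0.361
v -2.489 -2.352 -0.101
v -2.305 -2.125 0.833
v 2.477 -0.453 -1.591
v 2.813 -0.875 -1.353
v 2.463 0.193 -0.429
v 3.046 -0.586 -1.511
v 3.013 -0.234 -1.706
v 2.728 0.015 -1.848
v 2.327 0.045 -1.87
v 1.995 -0.158 -1.761
v 1.889 -0.499 -1.573
v 2.058 -0.818 -1.393
v 2.423 -0.967 -1.306
f 2 4 1
f 5 2 1
f 1 4 3
f 3 5 1
f 2 8 4
f 6 2 5
f 6 8 2
f 4 8 3
f 7 5 3
f 3 8 7
f 7 6 5
f 8 6 7
f 10 9 12
f 10 12 11
f 12 9 13
f 12 13 11
f 13 9 14
f 13 14 11
f 14 9 15
f 14 15 11
f 15 9 16
f 15 16 11
f 16 9 17
f 16 17 11
f 17 9 18
f 17 18 11
f 18 9 19
f 18 19 11
f 19 9 20
f 19 20 11
f 20 9 10
f 20 10 11
f 22 21 24
f 22 24 23
f 24 21 25
f 24 25 23
f 25 21 26
f 25 26 23
f 26 21 27
f 26 27 23
f 27 21 28
f 27 28 23
f 28 21 29
f 28 29 23
f 29 21 30
f 29 30 23
f 30 21 31
f 30 31 23
f 31 21 32
f 31 32 23
f 32 21 33
f 32 33 23
f 33 21 34
f 33 34 23
f 34 21 35
f 34 35 23
f 35 21 36
f 35 36 23
f 36 21 37
f 36 37 23
f 37 21 38
f 37 38 23
f 38 21 22
f 38 22 23
f 39 50 44
f 39 44 40
f 39 40 46
f 39 46 49
f 39 49 50
f 40 44 48
f 44 50 43
f 50 49 41
f 49 46 45
f 46 40 47
f 42 48 43
f 42 43 41
f 42 41 45
f 42 45 47
f 42 47 48
f 43 48 44
f 41 43 50
f 45 41 49
f 47 45 46
f 48 47 40
f 52 51 54
f 52 54 53
f 54 51 55
f 54 55 53
f 55 51 56
f 55 56 53
f 56 51 57
f 56 57 53
f 57 51 58
f 57 58 53
f 58 51 59
f 58 59 53
f 59 51 60
f 59 60 53
f 60 51 61
f 60 61 53
f 61 51 52
f 61 52 53



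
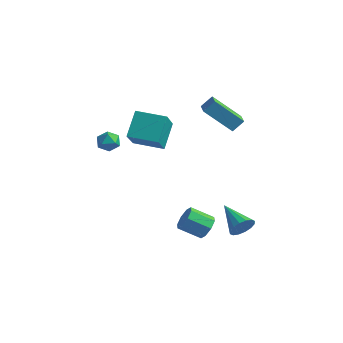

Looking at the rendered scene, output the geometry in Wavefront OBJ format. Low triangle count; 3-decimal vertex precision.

v 3.07 0.23 -3.295
v 3.417 0.499 -2.737
v 1.57 0.77 -2.625
v 3.405 0.772 -2.982
v 3.304 0.9 -3.312
v 3.14 0.848 -3.637
v 2.958 0.631 -3.87
v 2.806 0.306 -3.949
v 2.724 -0.039 -3.853
v 2.736 -0.312 -3.608
v 2.837 -0.44 -3.278
v 3 -0.388 -2.953
v 3.183 -0.171 -2.72
v 3.335 0.154 -2.641
v -4.317 1.014 -0.569
v -3.625 -0.31 0.835
v -4.644 2.108 0.623
v -3.952 0.784 2.027
v -2.808 1.636 -0.727
v -2.116 0.312 0.677
v -3.135 2.73 0.465
v -2.443 1.406 1.869
v -2.847 -2.662 2.617
v -2.612 -2.404 2.08
v -2.428 -3.576 2.36
v -2.193 -3.318 1.823
v -1.956 -3.144 2.393
v -2.214 -2.579 2.552
v -2.826 -3.401 1.888
v -3.084 -2.836 2.047
v -2.598 -2.86 1.629
v -2.061 -2.701 1.941
v -2.979 -3.279 2.499
v -2.442 -3.12 2.811
v -0.035 1.168 3.254
v 0.279 1.661 3.829
v -0.737 1.898 3.013
v -0.422 2.39 3.588
v 1.182 1.91 1.952
v 1.497 2.402 2.527
v 0.481 2.639 1.711
v 0.795 3.132 2.286
v 1.432 -0.368 -3.69
v 1.788 -0.277 -3.095
v 0.845 -0.901 -2.434
v 0.488 -0.992 -3.03
v 1.45 0.127 -3.195
v 0.507 -0.498 -2.535
v 1.102 0.241 -3.586
v 0.159 -0.384 -2.925
v 0.946 -0.002 -4.037
v 0.003 -0.627 -3.377
v 1.075 -0.459 -4.286
v 0.132 -1.083 -3.625
v 1.413 -0.862 -4.185
v 0.47 -1.487 -3.525
v 1.761 -0.976 -3.795
v 0.818 -1.601 -3.134
v 1.917 -0.733 -3.343
v 0.974 -1.358 -2.683
f 2 1 4
f 2 4 3
f 4 1 5
f 4 5 3
f 5 1 6
f 5 6 3
f 6 1 7
f 6 7 3
f 7 1 8
f 7 8 3
f 8 1 9
f 8 9 3
f 9 1 10
f 9 10 3
f 10 1 11
f 10 11 3
f 11 1 12
f 11 12 3
f 12 1 13
f 12 13 3
f 13 1 14
f 13 14 3
f 14 1 2
f 14 2 3
f 16 18 15
f 19 16 15
f 15 18 17
f 17 19 15
f 16 22 18
f 20 16 19
f 20 22 16
f 18 22 17
f 21 19 17
f 17 22 21
f 21 20 19
f 22 20 21
f 23 34 28
f 23 28 24
f 23 24 30
f 23 30 33
f 23 33 34
f 24 28 32
f 28 34 27
f 34 33 25
f 33 30 29
f 30 24 31
f 26 32 27
f 26 27 25
f 26 25 29
f 26 29 31
f 26 31 32
f 27 32 28
f 25 27 34
f 29 25 33
f 31 29 30
f 32 31 24
f 36 38 35
f 39 36 35
f 35 38 37
f 37 39 35
f 36 42 38
f 40 36 39
f 40 42 36
f 38 42 37
f 41 39 37
f 37 42 41
f 41 40 39
f 42 40 41
f 44 43 47
f 44 47 45
f 45 47 48
f 45 48 46
f 47 43 49
f 47 49 48
f 48 49 50
f 48 50 46
f 49 43 51
f 49 51 50
f 50 51 52
f 50 52 46
f 51 43 53
f 51 53 52
f 52 53 54
f 52 54 46
f 53 43 55
f 53 55 54
f 54 55 56
f 54 56 46
f 55 43 57
f 55 57 56
f 56 57 58
f 56 58 46
f 57 43 59
f 57 59 58
f 58 59 60
f 58 60 46
f 59 43 44
f 59 44 60
f 60 44 45
f 60 45 46



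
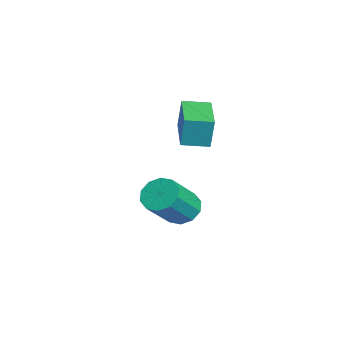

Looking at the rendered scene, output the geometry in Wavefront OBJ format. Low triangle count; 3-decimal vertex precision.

v 2.332 0.971 -1.767
v 2.867 1.602 -1.696
v 3.843 0.619 -0.323
v 3.308 -0.011 -0.393
v 2.483 1.682 -1.366
v 3.459 0.7 0.007
v 2.041 1.491 -1.188
v 3.017 0.509 0.185
v 1.711 1.101 -1.232
v 2.687 0.119 0.141
v 1.617 0.662 -1.48
v 2.593 -0.32 -0.107
v 1.797 0.341 -1.837
v 2.773 -0.642 -0.464
v 2.181 0.26 -2.167
v 3.157 -0.722 -0.794
v 2.623 0.451 -2.345
v 3.599 -0.531 -0.972
v 2.953 0.841 -2.301
v 3.929 -0.141 -0.928
v 3.047 1.28 -2.053
v 4.023 0.298 -0.68
v 2.092 0.826 2.626
v 2.163 0.968 3.927
v 2.164 1.927 2.502
v 2.235 2.069 3.803
v 3.985 0.691 2.537
v 4.056 0.833 3.838
v 4.057 1.792 2.413
v 4.128 1.934 3.714
f 2 1 5
f 2 5 3
f 3 5 6
f 3 6 4
f 5 1 7
f 5 7 6
f 6 7 8
f 6 8 4
f 7 1 9
f 7 9 8
f 8 9 10
f 8 10 4
f 9 1 11
f 9 11 10
f 10 11 12
f 10 12 4
f 11 1 13
f 11 13 12
f 12 13 14
f 12 14 4
f 13 1 15
f 13 15 14
f 14 15 16
f 14 16 4
f 15 1 17
f 15 17 16
f 16 17 18
f 16 18 4
f 17 1 19
f 17 19 18
f 18 19 20
f 18 20 4
f 19 1 21
f 19 21 20
f 20 21 22
f 20 22 4
f 21 1 2
f 21 2 22
f 22 2 3
f 22 3 4
f 24 26 23
f 27 24 23
f 23 26 25
f 25 27 23
f 24 30 26
f 28 24 27
f 28 30 24
f 26 30 25
f 29 27 25
f 25 30 29
f 29 28 27
f 30 28 29



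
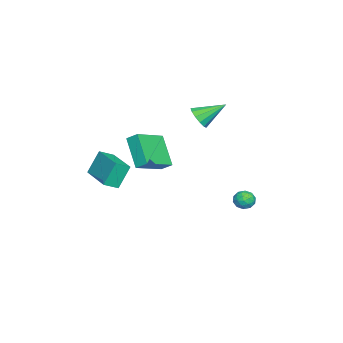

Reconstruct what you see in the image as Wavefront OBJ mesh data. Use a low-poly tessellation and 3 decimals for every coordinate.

v 2.289 -3.776 0.414
v 1.755 -3.283 1.772
v 3.942 -2.378 0.558
v 3.408 -1.885 1.916
v 2.792 -4.415 0.844
v 2.258 -3.922 2.202
v 4.445 -3.017 0.988
v 3.911 -2.524 2.346
v -1.038 3.58 -2.643
v -0.775 3.182 -2.184
v -1.925 2.978 -2.656
v -1.662 2.58 -2.197
v -1.837 3.199 -2.038
v -1.289 3.571 -2.03
v -1.411 2.589 -2.81
v -0.863 2.961 -2.802
v -1.005 2.57 -2.287
v -1.268 2.946 -1.81
v -1.432 3.214 -3.03
v -1.695 3.59 -2.553
v -0.829 3.434 -2.412
v -1.871 2.726 -2.428
v -1.974 3.09 -2.334
v -1.819 2.856 -2.064
v -1.131 3.662 -2.322
v -0.976 3.428 -2.052
v -1.6 3.438 -1.966
v -1.724 2.732 -2.788
v -1.569 2.498 -2.518
v -0.881 3.304 -2.776
v -0.726 3.07 -2.506
v -1.1 2.722 -2.874
v -0.809 2.84 -2.203
v -1.331 2.486 -2.211
v -1.183 2.492 -2.571
v -0.861 2.71 -2.567
v -0.964 3.061 -1.923
v -1.485 2.707 -1.93
v -1.588 3.071 -1.837
v -1.266 3.29 -1.832
v -1.099 2.701 -1.983
v -1.215 3.453 -2.91
v -1.736 3.099 -2.917
v -1.434 2.87 -3.008
v -1.112 3.089 -3.003
v -1.369 3.674 -2.629
v -1.891 3.32 -2.637
v -1.839 3.45 -2.273
v -1.517 3.668 -2.269
v -1.601 3.459 -2.857
v -4.491 -2.973 -0.185
v -4.372 -2.308 0.296
v -3.232 -2.078 -1.737
v -3.112 -1.412 -1.256
v -2.728 -3.928 0.696
v -2.608 -3.262 1.177
v -1.468 -3.032 -0.856
v -1.349 -2.367 -0.375
v -2.868 0.131 2.765
v -2.282 0.569 2.442
v -3.392 1.529 3.715
v -2.641 0.618 2.173
v -3.071 0.512 2.092
v -3.437 0.284 2.225
v -3.623 0.008 2.529
v -3.568 -0.229 2.908
v -3.292 -0.352 3.242
v -2.881 -0.322 3.425
v -2.466 -0.148 3.398
v -2.178 0.114 3.17
v -2.11 0.382 2.814
f 2 4 1
f 5 2 1
f 1 4 3
f 3 5 1
f 2 8 4
f 6 2 5
f 6 8 2
f 4 8 3
f 7 5 3
f 3 8 7
f 7 6 5
f 8 6 7
f 9 46 25
f 46 20 49
f 25 49 14
f 46 49 25
f 9 25 21
f 25 14 26
f 21 26 10
f 25 26 21
f 9 21 30
f 21 10 31
f 30 31 16
f 21 31 30
f 9 30 42
f 30 16 45
f 42 45 19
f 30 45 42
f 9 42 46
f 42 19 50
f 46 50 20
f 42 50 46
f 10 26 37
f 26 14 40
f 37 40 18
f 26 40 37
f 14 49 27
f 49 20 48
f 27 48 13
f 49 48 27
f 20 50 47
f 50 19 43
f 47 43 11
f 50 43 47
f 19 45 44
f 45 16 32
f 44 32 15
f 45 32 44
f 16 31 36
f 31 10 33
f 36 33 17
f 31 33 36
f 12 38 24
f 38 18 39
f 24 39 13
f 38 39 24
f 12 24 22
f 24 13 23
f 22 23 11
f 24 23 22
f 12 22 29
f 22 11 28
f 29 28 15
f 22 28 29
f 12 29 34
f 29 15 35
f 34 35 17
f 29 35 34
f 12 34 38
f 34 17 41
f 38 41 18
f 34 41 38
f 13 39 27
f 39 18 40
f 27 40 14
f 39 40 27
f 11 23 47
f 23 13 48
f 47 48 20
f 23 48 47
f 15 28 44
f 28 11 43
f 44 43 19
f 28 43 44
f 17 35 36
f 35 15 32
f 36 32 16
f 35 32 36
f 18 41 37
f 41 17 33
f 37 33 10
f 41 33 37
f 52 54 51
f 55 52 51
f 51 54 53
f 53 55 51
f 52 58 54
f 56 52 55
f 56 58 52
f 54 58 53
f 57 55 53
f 53 58 57
f 57 56 55
f 58 56 57
f 60 59 62
f 60 62 61
f 62 59 63
f 62 63 61
f 63 59 64
f 63 64 61
f 64 59 65
f 64 65 61
f 65 59 66
f 65 66 61
f 66 59 67
f 66 67 61
f 67 59 68
f 67 68 61
f 68 59 69
f 68 69 61
f 69 59 70
f 69 70 61
f 70 59 71
f 70 71 61
f 71 59 60
f 71 60 61



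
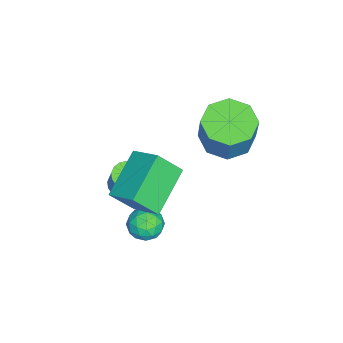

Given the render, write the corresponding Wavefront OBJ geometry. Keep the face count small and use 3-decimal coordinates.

v 2.249 -1.397 1.318
v 2.795 -0.396 1.922
v 1.915 -0.625 0.34
v 2.461 0.376 0.944
v 3.899 -1.776 0.456
v 4.445 -0.775 1.06
v 3.565 -1.004 -0.522
v 4.111 -0.003 0.082
v -0.344 1.203 0.195
v 0.549 1.445 -0.185
v 1.116 1.66 1.285
v 0.224 1.417 1.665
v 0.093 2.053 -0.098
v 0.66 2.268 1.372
v -0.619 2.163 0.161
v -0.052 2.378 1.631
v -1.17 1.711 0.44
v -0.602 1.926 1.909
v -1.236 0.96 0.575
v -0.669 1.175 2.045
v -0.78 0.352 0.488
v -0.213 0.567 1.958
v -0.068 0.242 0.229
v 0.499 0.457 1.699
v 0.482 0.694 -0.049
v 1.05 0.909 1.42
v 1.453 -1.99 -1.677
v 1.952 -2.285 -1.786
v 2.346 -2.006 -0.731
v 1.847 -1.71 -0.623
v 2.008 -2.043 -1.871
v 2.402 -1.763 -0.816
v 1.953 -1.79 -1.917
v 2.348 -1.511 -0.863
v 1.8 -1.577 -1.916
v 2.194 -1.298 -0.862
v 1.578 -1.445 -1.868
v 1.972 -1.166 -0.814
v 1.331 -1.422 -1.782
v 1.725 -1.143 -0.727
v 1.108 -1.511 -1.675
v 1.503 -1.232 -0.621
v 0.954 -1.694 -1.569
v 1.348 -1.415 -0.514
v 0.898 -1.937 -1.484
v 1.292 -1.657 -0.429
v 0.952 -2.189 -1.437
v 1.347 -1.91 -0.383
v 1.106 -2.402 -1.438
v 1.5 -2.123 -0.384
v 1.328 -2.534 -1.486
v 1.722 -2.255 -0.432
v 1.575 -2.557 -1.573
v 1.969 -2.278 -0.518
v 1.797 -2.468 -1.679
v 2.192 -2.189 -0.625
v 3.602 -0.019 -0.95
v 3.968 -0.146 -1.513
v 3.272 -1.074 -0.927
v 3.638 -1.201 -1.49
v 3.955 -1.066 -0.9
v 4.159 -0.414 -0.914
v 3.081 -0.806 -1.526
v 3.285 -0.154 -1.54
v 3.646 -0.632 -1.869
v 4.186 -0.793 -1.482
v 3.054 -0.427 -0.958
v 3.594 -0.588 -0.571
v 3.814 0.01 -1.233
v 3.426 -1.23 -1.207
v 3.612 -1.151 -0.86
v 3.827 -1.225 -1.191
v 3.926 -0.148 -0.881
v 4.141 -0.222 -1.212
v 4.134 -0.763 -0.852
v 3.099 -0.998 -1.228
v 3.314 -1.072 -1.559
v 3.413 0.005 -1.249
v 3.628 -0.069 -1.58
v 3.106 -0.457 -1.588
v 3.84 -0.35 -1.774
v 3.646 -0.97 -1.76
v 3.318 -0.738 -1.781
v 3.438 -0.355 -1.79
v 4.157 -0.444 -1.546
v 3.963 -1.065 -1.533
v 4.149 -0.986 -1.186
v 4.269 -0.602 -1.194
v 3.968 -0.73 -1.756
v 3.277 -0.155 -0.907
v 3.083 -0.776 -0.894
v 2.971 -0.618 -1.246
v 3.091 -0.234 -1.254
v 3.594 -0.25 -0.68
v 3.4 -0.87 -0.666
v 3.802 -0.865 -0.65
v 3.922 -0.482 -0.659
v 3.272 -0.49 -0.684
f 2 4 1
f 5 2 1
f 1 4 3
f 3 5 1
f 2 8 4
f 6 2 5
f 6 8 2
f 4 8 3
f 7 5 3
f 3 8 7
f 7 6 5
f 8 6 7
f 10 9 13
f 10 13 11
f 11 13 14
f 11 14 12
f 13 9 15
f 13 15 14
f 14 15 16
f 14 16 12
f 15 9 17
f 15 17 16
f 16 17 18
f 16 18 12
f 17 9 19
f 17 19 18
f 18 19 20
f 18 20 12
f 19 9 21
f 19 21 20
f 20 21 22
f 20 22 12
f 21 9 23
f 21 23 22
f 22 23 24
f 22 24 12
f 23 9 25
f 23 25 24
f 24 25 26
f 24 26 12
f 25 9 10
f 25 10 26
f 26 10 11
f 26 11 12
f 28 27 31
f 28 31 29
f 29 31 32
f 29 32 30
f 31 27 33
f 31 33 32
f 32 33 34
f 32 34 30
f 33 27 35
f 33 35 34
f 34 35 36
f 34 36 30
f 35 27 37
f 35 37 36
f 36 37 38
f 36 38 30
f 37 27 39
f 37 39 38
f 38 39 40
f 38 40 30
f 39 27 41
f 39 41 40
f 40 41 42
f 40 42 30
f 41 27 43
f 41 43 42
f 42 43 44
f 42 44 30
f 43 27 45
f 43 45 44
f 44 45 46
f 44 46 30
f 45 27 47
f 45 47 46
f 46 47 48
f 46 48 30
f 47 27 49
f 47 49 48
f 48 49 50
f 48 50 30
f 49 27 51
f 49 51 50
f 50 51 52
f 50 52 30
f 51 27 53
f 51 53 52
f 52 53 54
f 52 54 30
f 53 27 55
f 53 55 54
f 54 55 56
f 54 56 30
f 55 27 28
f 55 28 56
f 56 28 29
f 56 29 30
f 57 94 73
f 94 68 97
f 73 97 62
f 94 97 73
f 57 73 69
f 73 62 74
f 69 74 58
f 73 74 69
f 57 69 78
f 69 58 79
f 78 79 64
f 69 79 78
f 57 78 90
f 78 64 93
f 90 93 67
f 78 93 90
f 57 90 94
f 90 67 98
f 94 98 68
f 90 98 94
f 58 74 85
f 74 62 88
f 85 88 66
f 74 88 85
f 62 97 75
f 97 68 96
f 75 96 61
f 97 96 75
f 68 98 95
f 98 67 91
f 95 91 59
f 98 91 95
f 67 93 92
f 93 64 80
f 92 80 63
f 93 80 92
f 64 79 84
f 79 58 81
f 84 81 65
f 79 81 84
f 60 86 72
f 86 66 87
f 72 87 61
f 86 87 72
f 60 72 70
f 72 61 71
f 70 71 59
f 72 71 70
f 60 70 77
f 70 59 76
f 77 76 63
f 70 76 77
f 60 77 82
f 77 63 83
f 82 83 65
f 77 83 82
f 60 82 86
f 82 65 89
f 86 89 66
f 82 89 86
f 61 87 75
f 87 66 88
f 75 88 62
f 87 88 75
f 59 71 95
f 71 61 96
f 95 96 68
f 71 96 95
f 63 76 92
f 76 59 91
f 92 91 67
f 76 91 92
f 65 83 84
f 83 63 80
f 84 80 64
f 83 80 84
f 66 89 85
f 89 65 81
f 85 81 58
f 89 81 85



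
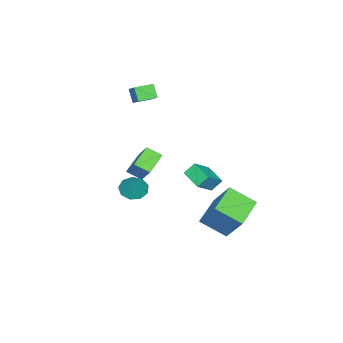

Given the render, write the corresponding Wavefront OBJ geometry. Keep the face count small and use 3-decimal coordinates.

v -3.283 -3.619 3.25
v -3.593 -4.031 4
v -4.097 -2.941 3.287
v -4.407 -3.353 4.036
v -2.713 -2.967 3.844
v -3.023 -3.379 4.593
v -3.527 -2.289 3.88
v -3.837 -2.701 4.63
v -2.758 2.951 -3.029
v -2.447 1.555 -2.167
v -2.232 4.092 -1.372
v -1.921 2.696 -0.509
v -1.059 2.984 -3.591
v -0.748 1.588 -2.728
v -0.533 4.125 -1.933
v -0.222 2.729 -1.071
v -0.529 2.215 1.634
v 0.507 1.962 2.444
v 0.003 3.24 1.274
v 1.039 2.987 2.084
v -0.159 1.813 1.036
v 0.877 1.56 1.846
v 0.373 2.838 0.676
v 1.409 2.585 1.486
v -3.838 -2.685 -1.38
v -3.64 -3.513 -0.914
v -2.906 -1.677 0.019
v -2.709 -2.504 0.484
v -2.691 -2.796 -2.064
v -2.494 -3.623 -1.599
v -1.76 -1.787 -0.666
v -1.562 -2.615 -0.2
v -3.319 -3.651 -3.401
v -2.958 -3.042 -3.815
v -2.681 -3.209 -2.199
v -3.453 -2.871 -3.616
v -3.886 -3.065 -3.315
v -4.053 -3.533 -3.055
v -3.876 -4.056 -2.957
v -3.439 -4.389 -3.066
v -2.945 -4.377 -3.332
v -2.626 -4.025 -3.63
v -2.631 -3.498 -3.821
f 2 4 1
f 5 2 1
f 1 4 3
f 3 5 1
f 2 8 4
f 6 2 5
f 6 8 2
f 4 8 3
f 7 5 3
f 3 8 7
f 7 6 5
f 8 6 7
f 10 12 9
f 13 10 9
f 9 12 11
f 11 13 9
f 10 16 12
f 14 10 13
f 14 16 10
f 12 16 11
f 15 13 11
f 11 16 15
f 15 14 13
f 16 14 15
f 18 20 17
f 21 18 17
f 17 20 19
f 19 21 17
f 18 24 20
f 22 18 21
f 22 24 18
f 20 24 19
f 23 21 19
f 19 24 23
f 23 22 21
f 24 22 23
f 26 28 25
f 29 26 25
f 25 28 27
f 27 29 25
f 26 32 28
f 30 26 29
f 30 32 26
f 28 32 27
f 31 29 27
f 27 32 31
f 31 30 29
f 32 30 31
f 34 33 36
f 34 36 35
f 36 33 37
f 36 37 35
f 37 33 38
f 37 38 35
f 38 33 39
f 38 39 35
f 39 33 40
f 39 40 35
f 40 33 41
f 40 41 35
f 41 33 42
f 41 42 35
f 42 33 43
f 42 43 35
f 43 33 34
f 43 34 35



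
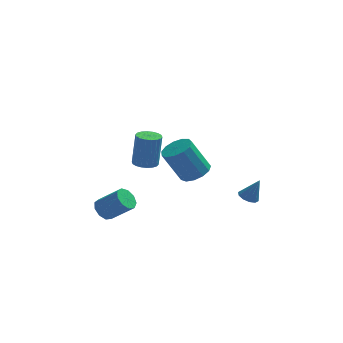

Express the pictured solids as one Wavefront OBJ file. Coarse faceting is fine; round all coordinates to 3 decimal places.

v -4.445 -3.641 -2.095
v -4.054 -3.915 -2.621
v -2.865 -4.273 -1.551
v -3.255 -3.999 -1.025
v -3.957 -3.442 -2.571
v -2.767 -3.8 -1.501
v -4.088 -3.062 -2.298
v -2.898 -3.42 -1.228
v -4.386 -2.953 -1.93
v -3.196 -3.311 -0.86
v -4.711 -3.165 -1.64
v -3.522 -3.524 -0.569
v -4.912 -3.601 -1.562
v -3.723 -3.959 -0.492
v -4.895 -4.055 -1.734
v -3.705 -4.413 -0.664
v -4.666 -4.315 -2.075
v -3.477 -4.674 -1.004
v -4.335 -4.26 -2.425
v -3.145 -4.618 -1.355
v 2.987 -3.228 -1.468
v 3.503 -3.389 -1.705
v 3.553 -3.232 -0.232
v 3.491 -3.024 -1.698
v 3.286 -2.738 -1.603
v 2.967 -2.638 -1.457
v 2.656 -2.764 -1.315
v 2.471 -3.067 -1.231
v 2.483 -3.431 -1.238
v 2.688 -3.718 -1.333
v 3.007 -3.817 -1.479
v 3.318 -3.691 -1.622
v 0.345 -0.437 -1.387
v 1.041 -0.9 -1.004
v 0.031 -0.866 0.871
v -0.665 -0.403 0.487
v 1.155 -0.397 -0.952
v 0.144 -0.363 0.923
v 1.011 0.094 -1.038
v 0.001 0.128 0.836
v 0.656 0.416 -1.236
v -0.355 0.45 0.639
v 0.202 0.467 -1.481
v -0.808 0.501 0.394
v -0.206 0.231 -1.697
v -1.217 0.265 0.178
v -0.44 -0.217 -1.814
v -1.45 -0.182 0.061
v -0.424 -0.734 -1.796
v -1.434 -0.7 0.079
v -0.164 -1.158 -1.648
v -1.174 -1.124 0.227
v 0.258 -1.352 -1.418
v -0.752 -1.318 0.457
v 0.707 -1.256 -1.178
v -0.303 -1.222 0.697
v -2.317 3.183 -3.009
v -1.815 3.711 -3.138
v -1.601 4.005 -1.1
v -2.103 3.477 -0.971
v -2.098 3.879 -3.132
v -1.884 4.173 -1.094
v -2.424 3.909 -3.102
v -2.21 4.203 -1.065
v -2.73 3.796 -3.054
v -2.516 4.09 -1.016
v -2.953 3.561 -2.997
v -2.739 3.855 -0.959
v -3.051 3.251 -2.942
v -2.837 3.545 -0.904
v -3.003 2.928 -2.9
v -2.789 3.222 -0.862
v -2.819 2.655 -2.88
v -2.605 2.949 -0.842
v -2.536 2.487 -2.886
v -2.322 2.781 -0.848
v -2.21 2.457 -2.915
v -1.996 2.751 -0.878
v -1.904 2.57 -2.964
v -1.69 2.864 -0.926
v -1.681 2.805 -3.021
v -1.467 3.099 -0.983
v -1.583 3.115 -3.076
v -1.369 3.409 -1.038
v -1.631 3.438 -3.118
v -1.417 3.732 -1.08
f 2 1 5
f 2 5 3
f 3 5 6
f 3 6 4
f 5 1 7
f 5 7 6
f 6 7 8
f 6 8 4
f 7 1 9
f 7 9 8
f 8 9 10
f 8 10 4
f 9 1 11
f 9 11 10
f 10 11 12
f 10 12 4
f 11 1 13
f 11 13 12
f 12 13 14
f 12 14 4
f 13 1 15
f 13 15 14
f 14 15 16
f 14 16 4
f 15 1 17
f 15 17 16
f 16 17 18
f 16 18 4
f 17 1 19
f 17 19 18
f 18 19 20
f 18 20 4
f 19 1 2
f 19 2 20
f 20 2 3
f 20 3 4
f 22 21 24
f 22 24 23
f 24 21 25
f 24 25 23
f 25 21 26
f 25 26 23
f 26 21 27
f 26 27 23
f 27 21 28
f 27 28 23
f 28 21 29
f 28 29 23
f 29 21 30
f 29 30 23
f 30 21 31
f 30 31 23
f 31 21 32
f 31 32 23
f 32 21 22
f 32 22 23
f 34 33 37
f 34 37 35
f 35 37 38
f 35 38 36
f 37 33 39
f 37 39 38
f 38 39 40
f 38 40 36
f 39 33 41
f 39 41 40
f 40 41 42
f 40 42 36
f 41 33 43
f 41 43 42
f 42 43 44
f 42 44 36
f 43 33 45
f 43 45 44
f 44 45 46
f 44 46 36
f 45 33 47
f 45 47 46
f 46 47 48
f 46 48 36
f 47 33 49
f 47 49 48
f 48 49 50
f 48 50 36
f 49 33 51
f 49 51 50
f 50 51 52
f 50 52 36
f 51 33 53
f 51 53 52
f 52 53 54
f 52 54 36
f 53 33 55
f 53 55 54
f 54 55 56
f 54 56 36
f 55 33 34
f 55 34 56
f 56 34 35
f 56 35 36
f 58 57 61
f 58 61 59
f 59 61 62
f 59 62 60
f 61 57 63
f 61 63 62
f 62 63 64
f 62 64 60
f 63 57 65
f 63 65 64
f 64 65 66
f 64 66 60
f 65 57 67
f 65 67 66
f 66 67 68
f 66 68 60
f 67 57 69
f 67 69 68
f 68 69 70
f 68 70 60
f 69 57 71
f 69 71 70
f 70 71 72
f 70 72 60
f 71 57 73
f 71 73 72
f 72 73 74
f 72 74 60
f 73 57 75
f 73 75 74
f 74 75 76
f 74 76 60
f 75 57 77
f 75 77 76
f 76 77 78
f 76 78 60
f 77 57 79
f 77 79 78
f 78 79 80
f 78 80 60
f 79 57 81
f 79 81 80
f 80 81 82
f 80 82 60
f 81 57 83
f 81 83 82
f 82 83 84
f 82 84 60
f 83 57 85
f 83 85 84
f 84 85 86
f 84 86 60
f 85 57 58
f 85 58 86
f 86 58 59
f 86 59 60



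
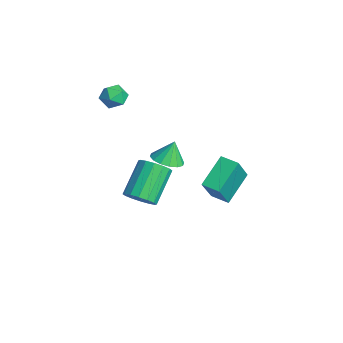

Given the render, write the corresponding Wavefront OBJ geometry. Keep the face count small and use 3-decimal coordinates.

v -1.81 -1.262 2.179
v -1.286 -1.663 2.044
v -2.434 -2.137 2.356
v -1.91 -2.538 2.221
v -1.912 -2.164 2.781
v -1.527 -1.623 2.671
v -2.193 -2.177 1.729
v -1.808 -1.636 1.619
v -1.523 -2.228 1.766
v -1.35 -2.22 2.416
v -2.37 -1.58 1.984
v -2.197 -1.572 2.634
v -0.41 -1.307 -3.547
v 0.037 -0.703 -3.714
v -0.942 0.351 -2.52
v -1.39 -0.253 -2.353
v -0.263 -0.685 -3.976
v -1.242 0.37 -2.782
v -0.602 -0.833 -4.123
v -1.581 0.221 -2.929
v -0.89 -1.109 -4.116
v -1.869 -0.054 -2.922
v -1.05 -1.437 -3.956
v -2.029 -0.383 -2.762
v -1.038 -1.731 -3.687
v -2.017 -0.676 -2.493
v -0.858 -1.911 -3.38
v -1.837 -0.857 -2.186
v -0.558 -1.93 -3.118
v -1.537 -0.875 -1.924
v -0.219 -1.781 -2.971
v -1.198 -0.727 -1.777
v 0.069 -1.506 -2.978
v -0.91 -0.451 -1.784
v 0.229 -1.177 -3.138
v -0.75 -0.123 -1.944
v 0.217 -0.884 -3.407
v -0.762 0.171 -2.213
v 1.61 -0.795 0.422
v 2.126 -0.297 0.283
v 1.51 -0.425 1.378
v 1.801 -0.131 0.185
v 1.425 -0.143 0.151
v 1.098 -0.329 0.189
v 0.909 -0.64 0.289
v 0.907 -0.993 0.425
v 1.094 -1.292 0.56
v 1.418 -1.458 0.658
v 1.795 -1.447 0.693
v 2.121 -1.26 0.655
v 2.311 -0.949 0.554
v 2.312 -0.597 0.418
v 3.079 0.575 -1.13
v 2.334 1.678 -0.243
v 3.726 1.073 -1.205
v 2.981 2.176 -0.318
v 3.779 -0.116 0.318
v 3.034 0.987 1.205
v 4.426 0.382 0.243
v 3.681 1.485 1.13
f 1 12 6
f 1 6 2
f 1 2 8
f 1 8 11
f 1 11 12
f 2 6 10
f 6 12 5
f 12 11 3
f 11 8 7
f 8 2 9
f 4 10 5
f 4 5 3
f 4 3 7
f 4 7 9
f 4 9 10
f 5 10 6
f 3 5 12
f 7 3 11
f 9 7 8
f 10 9 2
f 14 13 17
f 14 17 15
f 15 17 18
f 15 18 16
f 17 13 19
f 17 19 18
f 18 19 20
f 18 20 16
f 19 13 21
f 19 21 20
f 20 21 22
f 20 22 16
f 21 13 23
f 21 23 22
f 22 23 24
f 22 24 16
f 23 13 25
f 23 25 24
f 24 25 26
f 24 26 16
f 25 13 27
f 25 27 26
f 26 27 28
f 26 28 16
f 27 13 29
f 27 29 28
f 28 29 30
f 28 30 16
f 29 13 31
f 29 31 30
f 30 31 32
f 30 32 16
f 31 13 33
f 31 33 32
f 32 33 34
f 32 34 16
f 33 13 35
f 33 35 34
f 34 35 36
f 34 36 16
f 35 13 37
f 35 37 36
f 36 37 38
f 36 38 16
f 37 13 14
f 37 14 38
f 38 14 15
f 38 15 16
f 40 39 42
f 40 42 41
f 42 39 43
f 42 43 41
f 43 39 44
f 43 44 41
f 44 39 45
f 44 45 41
f 45 39 46
f 45 46 41
f 46 39 47
f 46 47 41
f 47 39 48
f 47 48 41
f 48 39 49
f 48 49 41
f 49 39 50
f 49 50 41
f 50 39 51
f 50 51 41
f 51 39 52
f 51 52 41
f 52 39 40
f 52 40 41
f 54 56 53
f 57 54 53
f 53 56 55
f 55 57 53
f 54 60 56
f 58 54 57
f 58 60 54
f 56 60 55
f 59 57 55
f 55 60 59
f 59 58 57
f 60 58 59



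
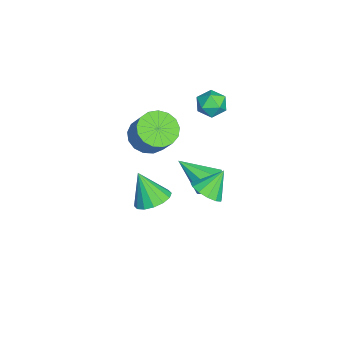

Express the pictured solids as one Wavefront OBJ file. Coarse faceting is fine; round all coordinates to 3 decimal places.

v 1.643 0.533 -0.849
v 2.413 1.033 -0.798
v 1.037 1.347 0.309
v 2.102 1.277 -1.133
v 1.645 1.285 -1.378
v 1.187 1.054 -1.454
v 0.874 0.658 -1.339
v 0.805 0.221 -1.068
v 1.002 -0.116 -0.727
v 1.402 -0.248 -0.425
v 1.879 -0.132 -0.258
v 2.281 0.195 -0.278
v 2.48 0.629 -0.48
v -3.301 1.246 1.097
v -2.782 0.939 1.757
v -4.098 0.041 1.163
v -3.579 -0.266 1.823
v -4.119 0.431 1.967
v -3.627 1.176 1.926
v -3.253 -0.196 0.994
v -2.761 0.549 0.953
v -2.752 0.048 1.693
v -3.288 0.435 2.294
v -3.592 0.545 0.626
v -4.128 0.932 1.227
v -2.57 0.489 -4.204
v -2.207 0.964 -3.415
v -3.05 -1.149 -2.996
v -2.944 1.101 -3.522
v -3.463 0.88 -4.028
v -3.458 0.429 -4.637
v -2.934 0.013 -4.992
v -2.196 -0.124 -4.886
v -1.678 0.098 -4.379
v -1.682 0.548 -3.77
v -0.7 -2.46 1.225
v 0.133 -3.097 0.927
v 1.073 -2.537 2.357
v 0.24 -1.9 2.655
v 0.23 -2.644 0.686
v 1.169 -2.085 2.116
v 0.114 -2.149 0.569
v 1.053 -1.59 1.999
v -0.189 -1.725 0.602
v 0.751 -1.166 2.032
v -0.608 -1.47 0.778
v 0.331 -0.911 2.208
v -1.049 -1.441 1.056
v -0.109 -0.882 2.486
v -1.409 -1.645 1.373
v -0.47 -1.086 2.803
v -1.607 -2.037 1.656
v -0.668 -1.478 3.086
v -1.597 -2.525 1.84
v -0.658 -1.966 3.27
v -1.382 -2.998 1.883
v -0.442 -2.439 3.313
v -1.01 -3.347 1.776
v -0.07 -2.788 3.206
v -0.567 -3.494 1.542
v 0.373 -2.935 2.972
v -0.155 -3.403 1.236
v 0.785 -2.844 2.666
v 2.635 -1.988 -0.661
v 3.552 -2.318 -0.558
v 2.185 -2.732 0.961
v 3.554 -1.858 -0.346
v 3.31 -1.432 -0.218
v 2.885 -1.155 -0.209
v 2.393 -1.101 -0.321
v 1.966 -1.285 -0.524
v 1.718 -1.657 -0.763
v 1.716 -2.118 -0.976
v 1.96 -2.544 -1.103
v 2.385 -2.821 -1.112
v 2.877 -2.874 -1.001
v 3.304 -2.691 -0.798
f 2 1 4
f 2 4 3
f 4 1 5
f 4 5 3
f 5 1 6
f 5 6 3
f 6 1 7
f 6 7 3
f 7 1 8
f 7 8 3
f 8 1 9
f 8 9 3
f 9 1 10
f 9 10 3
f 10 1 11
f 10 11 3
f 11 1 12
f 11 12 3
f 12 1 13
f 12 13 3
f 13 1 2
f 13 2 3
f 14 25 19
f 14 19 15
f 14 15 21
f 14 21 24
f 14 24 25
f 15 19 23
f 19 25 18
f 25 24 16
f 24 21 20
f 21 15 22
f 17 23 18
f 17 18 16
f 17 16 20
f 17 20 22
f 17 22 23
f 18 23 19
f 16 18 25
f 20 16 24
f 22 20 21
f 23 22 15
f 27 26 29
f 27 29 28
f 29 26 30
f 29 30 28
f 30 26 31
f 30 31 28
f 31 26 32
f 31 32 28
f 32 26 33
f 32 33 28
f 33 26 34
f 33 34 28
f 34 26 35
f 34 35 28
f 35 26 27
f 35 27 28
f 37 36 40
f 37 40 38
f 38 40 41
f 38 41 39
f 40 36 42
f 40 42 41
f 41 42 43
f 41 43 39
f 42 36 44
f 42 44 43
f 43 44 45
f 43 45 39
f 44 36 46
f 44 46 45
f 45 46 47
f 45 47 39
f 46 36 48
f 46 48 47
f 47 48 49
f 47 49 39
f 48 36 50
f 48 50 49
f 49 50 51
f 49 51 39
f 50 36 52
f 50 52 51
f 51 52 53
f 51 53 39
f 52 36 54
f 52 54 53
f 53 54 55
f 53 55 39
f 54 36 56
f 54 56 55
f 55 56 57
f 55 57 39
f 56 36 58
f 56 58 57
f 57 58 59
f 57 59 39
f 58 36 60
f 58 60 59
f 59 60 61
f 59 61 39
f 60 36 62
f 60 62 61
f 61 62 63
f 61 63 39
f 62 36 37
f 62 37 63
f 63 37 38
f 63 38 39
f 65 64 67
f 65 67 66
f 67 64 68
f 67 68 66
f 68 64 69
f 68 69 66
f 69 64 70
f 69 70 66
f 70 64 71
f 70 71 66
f 71 64 72
f 71 72 66
f 72 64 73
f 72 73 66
f 73 64 74
f 73 74 66
f 74 64 75
f 74 75 66
f 75 64 76
f 75 76 66
f 76 64 77
f 76 77 66
f 77 64 65
f 77 65 66



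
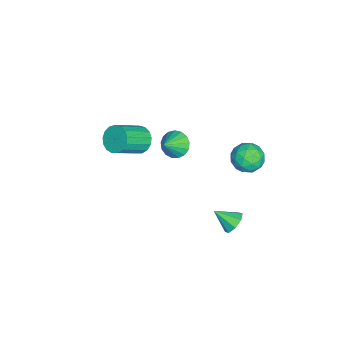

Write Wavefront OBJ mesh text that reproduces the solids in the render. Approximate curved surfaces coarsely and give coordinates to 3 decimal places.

v -4.414 3.671 0.357
v -3.743 4.051 -0.262
v -4.117 2.209 -0.218
v -3.446 2.589 -0.837
v -3.27 2.576 0.136
v -3.454 3.48 0.491
v -4.406 2.78 -0.971
v -4.59 3.684 -0.616
v -3.738 3.5 -1.082
v -3.036 3.374 -0.398
v -4.824 2.886 -0.082
v -4.122 2.76 0.602
v -4.105 3.99 0.098
v -3.755 2.27 -0.578
v -3.652 2.263 -0.006
v -3.257 2.486 -0.37
v -3.935 3.654 0.541
v -3.541 3.877 0.177
v -3.262 3.01 0.411
v -4.319 2.383 -0.657
v -3.925 2.606 -1.021
v -4.603 3.774 -0.11
v -4.208 3.997 -0.474
v -4.598 3.25 -0.891
v -3.708 3.889 -0.748
v -3.533 3.03 -1.086
v -4.097 3.142 -1.165
v -4.205 3.673 -0.956
v -3.295 3.815 -0.346
v -3.12 2.955 -0.684
v -3.017 2.948 -0.112
v -3.125 3.479 0.097
v -3.292 3.491 -0.828
v -4.74 3.305 0.204
v -4.565 2.445 -0.134
v -4.735 2.781 -0.577
v -4.843 3.312 -0.368
v -4.327 3.23 0.606
v -4.152 2.371 0.268
v -3.655 2.587 0.476
v -3.763 3.118 0.685
v -4.568 2.769 0.348
v 2.02 3.175 0.632
v 2.643 3.331 0.933
v 1.92 2.145 1.368
v 2.224 3.557 1.194
v 1.685 3.56 1.125
v 1.342 3.337 0.767
v 1.396 3.019 0.33
v 1.816 2.792 0.069
v 2.355 2.789 0.138
v 2.697 3.013 0.496
v -1.595 -0.374 2.886
v -1.062 -0.459 2.255
v -0.685 -0.826 3.714
v -0.997 -0.09 2.385
v -1.069 0.215 2.63
v -1.261 0.384 2.934
v -1.529 0.38 3.226
v -1.813 0.203 3.441
v -2.046 -0.106 3.529
v -2.176 -0.476 3.469
v -2.173 -0.824 3.276
v -2.037 -1.068 2.994
v -1.8 -1.153 2.687
v -1.516 -1.06 2.425
v -1.25 -0.809 2.269
v -4.499 -2.777 -0.225
v -4.189 -3.179 -0.933
v -3.012 -4.264 0.198
v -3.321 -3.863 0.905
v -3.935 -2.853 -0.884
v -2.758 -3.938 0.247
v -3.81 -2.509 -0.685
v -2.633 -3.594 0.446
v -3.843 -2.227 -0.38
v -2.666 -3.312 0.751
v -4.026 -2.071 -0.04
v -2.849 -3.156 1.091
v -4.317 -2.077 0.258
v -3.14 -3.162 1.389
v -4.65 -2.243 0.445
v -3.473 -3.329 1.575
v -4.948 -2.532 0.478
v -3.771 -3.617 1.609
v -5.143 -2.877 0.35
v -3.966 -3.962 1.481
v -5.191 -3.199 0.091
v -4.014 -4.284 1.221
v -5.08 -3.425 -0.241
v -3.903 -4.51 0.889
v -4.836 -3.502 -0.57
v -3.658 -4.587 0.561
v -4.514 -3.413 -0.819
v -3.337 -4.498 0.312
f 1 38 17
f 38 12 41
f 17 41 6
f 38 41 17
f 1 17 13
f 17 6 18
f 13 18 2
f 17 18 13
f 1 13 22
f 13 2 23
f 22 23 8
f 13 23 22
f 1 22 34
f 22 8 37
f 34 37 11
f 22 37 34
f 1 34 38
f 34 11 42
f 38 42 12
f 34 42 38
f 2 18 29
f 18 6 32
f 29 32 10
f 18 32 29
f 6 41 19
f 41 12 40
f 19 40 5
f 41 40 19
f 12 42 39
f 42 11 35
f 39 35 3
f 42 35 39
f 11 37 36
f 37 8 24
f 36 24 7
f 37 24 36
f 8 23 28
f 23 2 25
f 28 25 9
f 23 25 28
f 4 30 16
f 30 10 31
f 16 31 5
f 30 31 16
f 4 16 14
f 16 5 15
f 14 15 3
f 16 15 14
f 4 14 21
f 14 3 20
f 21 20 7
f 14 20 21
f 4 21 26
f 21 7 27
f 26 27 9
f 21 27 26
f 4 26 30
f 26 9 33
f 30 33 10
f 26 33 30
f 5 31 19
f 31 10 32
f 19 32 6
f 31 32 19
f 3 15 39
f 15 5 40
f 39 40 12
f 15 40 39
f 7 20 36
f 20 3 35
f 36 35 11
f 20 35 36
f 9 27 28
f 27 7 24
f 28 24 8
f 27 24 28
f 10 33 29
f 33 9 25
f 29 25 2
f 33 25 29
f 44 43 46
f 44 46 45
f 46 43 47
f 46 47 45
f 47 43 48
f 47 48 45
f 48 43 49
f 48 49 45
f 49 43 50
f 49 50 45
f 50 43 51
f 50 51 45
f 51 43 52
f 51 52 45
f 52 43 44
f 52 44 45
f 54 53 56
f 54 56 55
f 56 53 57
f 56 57 55
f 57 53 58
f 57 58 55
f 58 53 59
f 58 59 55
f 59 53 60
f 59 60 55
f 60 53 61
f 60 61 55
f 61 53 62
f 61 62 55
f 62 53 63
f 62 63 55
f 63 53 64
f 63 64 55
f 64 53 65
f 64 65 55
f 65 53 66
f 65 66 55
f 66 53 67
f 66 67 55
f 67 53 54
f 67 54 55
f 69 68 72
f 69 72 70
f 70 72 73
f 70 73 71
f 72 68 74
f 72 74 73
f 73 74 75
f 73 75 71
f 74 68 76
f 74 76 75
f 75 76 77
f 75 77 71
f 76 68 78
f 76 78 77
f 77 78 79
f 77 79 71
f 78 68 80
f 78 80 79
f 79 80 81
f 79 81 71
f 80 68 82
f 80 82 81
f 81 82 83
f 81 83 71
f 82 68 84
f 82 84 83
f 83 84 85
f 83 85 71
f 84 68 86
f 84 86 85
f 85 86 87
f 85 87 71
f 86 68 88
f 86 88 87
f 87 88 89
f 87 89 71
f 88 68 90
f 88 90 89
f 89 90 91
f 89 91 71
f 90 68 92
f 90 92 91
f 91 92 93
f 91 93 71
f 92 68 94
f 92 94 93
f 93 94 95
f 93 95 71
f 94 68 69
f 94 69 95
f 95 69 70
f 95 70 71

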